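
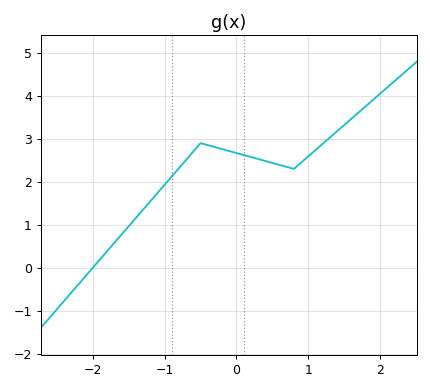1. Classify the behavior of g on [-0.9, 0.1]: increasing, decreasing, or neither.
neither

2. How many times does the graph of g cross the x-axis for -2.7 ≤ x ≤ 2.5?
1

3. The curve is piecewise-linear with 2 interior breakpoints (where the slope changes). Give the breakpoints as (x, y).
(-0.5, 2.9); (0.8, 2.3)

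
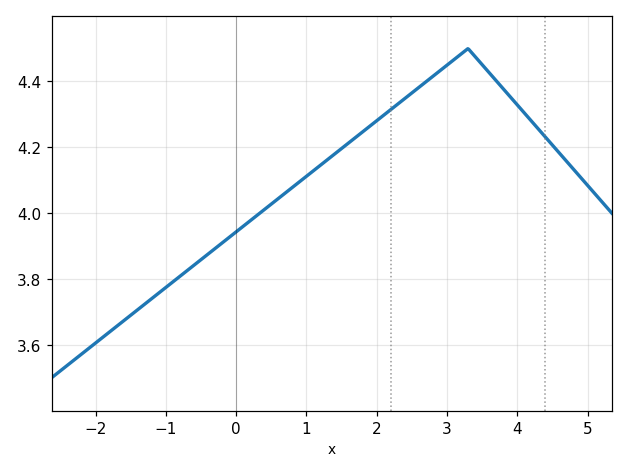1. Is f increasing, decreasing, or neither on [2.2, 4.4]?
neither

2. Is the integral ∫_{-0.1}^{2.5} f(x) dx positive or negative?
positive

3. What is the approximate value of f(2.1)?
4.3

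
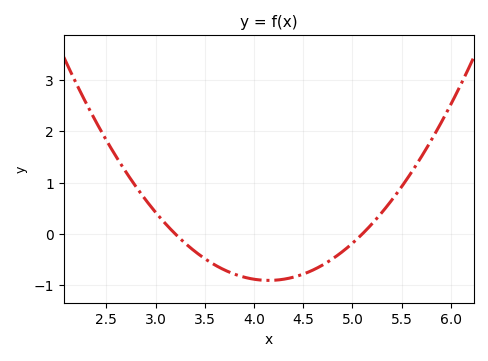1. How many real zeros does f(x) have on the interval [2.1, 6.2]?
2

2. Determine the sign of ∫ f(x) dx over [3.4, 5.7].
negative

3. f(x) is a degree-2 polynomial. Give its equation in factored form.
y = 1(x - 3.2)(x - 5.1)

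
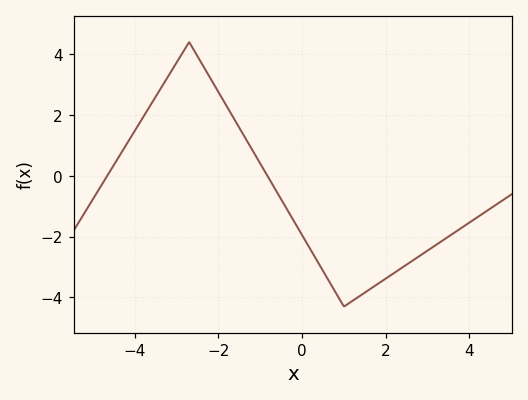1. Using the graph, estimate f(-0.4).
-1.01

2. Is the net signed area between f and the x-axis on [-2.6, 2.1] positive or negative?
negative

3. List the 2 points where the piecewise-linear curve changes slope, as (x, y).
(-2.7, 4.4); (1, -4.3)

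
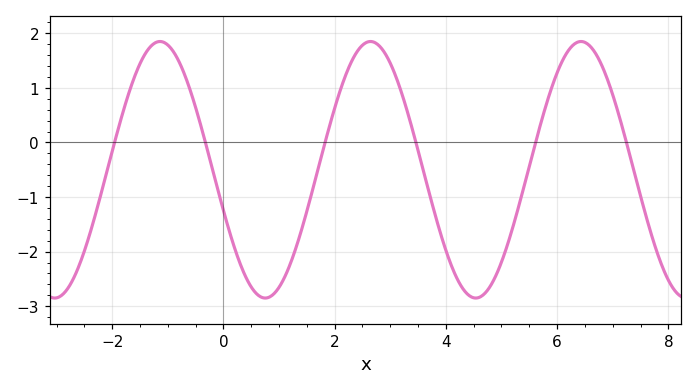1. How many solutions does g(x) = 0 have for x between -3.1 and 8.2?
6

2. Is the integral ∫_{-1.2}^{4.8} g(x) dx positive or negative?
negative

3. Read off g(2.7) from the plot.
1.8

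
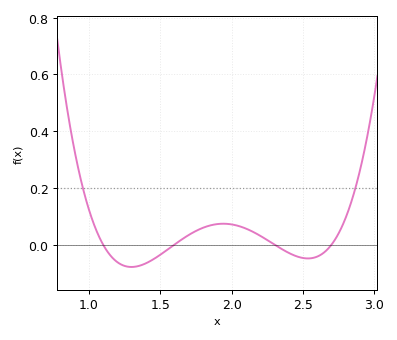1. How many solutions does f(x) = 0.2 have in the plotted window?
2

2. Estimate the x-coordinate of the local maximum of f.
1.95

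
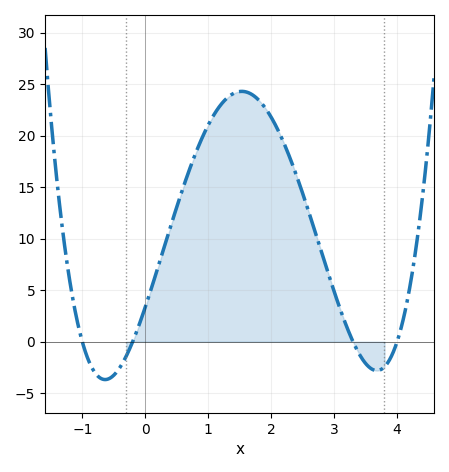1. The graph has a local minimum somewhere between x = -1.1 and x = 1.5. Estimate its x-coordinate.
-0.6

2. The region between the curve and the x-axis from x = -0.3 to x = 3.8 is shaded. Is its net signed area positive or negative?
positive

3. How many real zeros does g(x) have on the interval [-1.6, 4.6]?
4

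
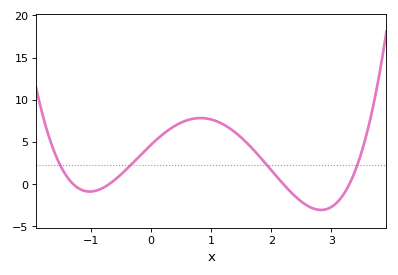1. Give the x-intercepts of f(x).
-1.3, -0.7, 2.2, 3.3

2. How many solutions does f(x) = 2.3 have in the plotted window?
4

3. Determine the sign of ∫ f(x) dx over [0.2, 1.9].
positive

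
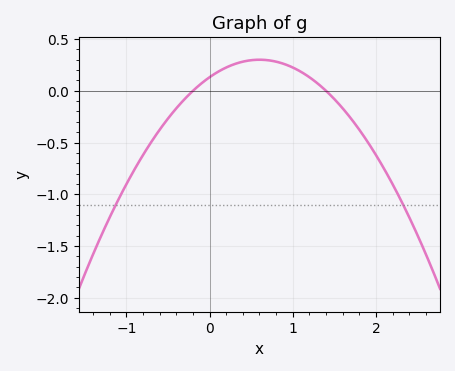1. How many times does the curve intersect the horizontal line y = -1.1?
2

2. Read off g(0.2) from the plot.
0.25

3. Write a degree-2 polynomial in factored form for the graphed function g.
y = -0.47(x + 0.2)(x - 1.4)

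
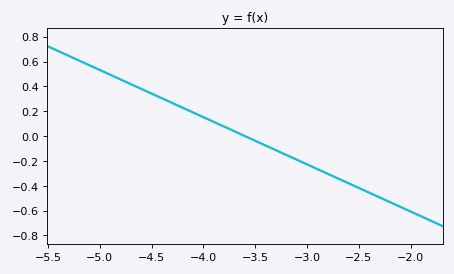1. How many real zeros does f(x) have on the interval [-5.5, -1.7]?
1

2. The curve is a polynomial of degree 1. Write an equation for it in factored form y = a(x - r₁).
y = -0.38(x + 3.6)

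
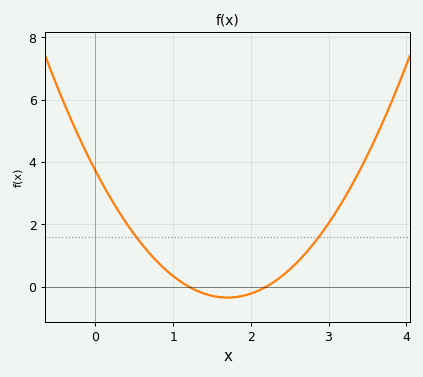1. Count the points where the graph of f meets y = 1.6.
2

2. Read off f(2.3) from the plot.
0.155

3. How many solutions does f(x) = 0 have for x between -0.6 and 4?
2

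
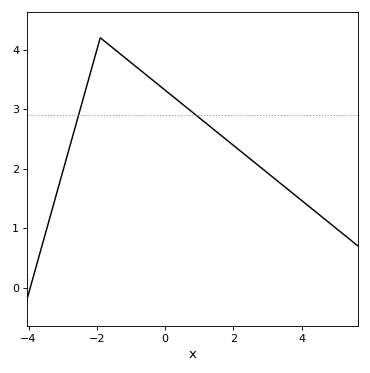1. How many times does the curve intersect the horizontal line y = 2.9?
2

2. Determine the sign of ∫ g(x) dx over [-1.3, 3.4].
positive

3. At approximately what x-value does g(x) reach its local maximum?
-1.8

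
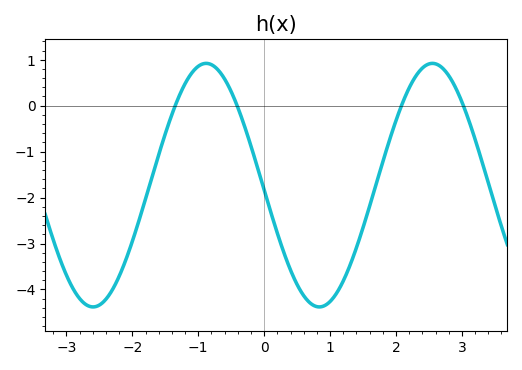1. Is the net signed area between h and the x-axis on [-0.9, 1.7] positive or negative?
negative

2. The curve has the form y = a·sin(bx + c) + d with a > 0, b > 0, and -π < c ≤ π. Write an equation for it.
y = 2.65sin(1.8x - 3.1) - 1.73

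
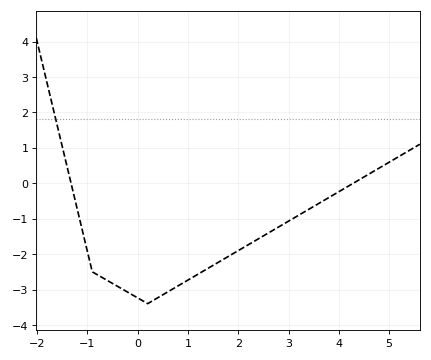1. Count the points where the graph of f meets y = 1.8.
1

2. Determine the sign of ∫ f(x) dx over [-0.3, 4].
negative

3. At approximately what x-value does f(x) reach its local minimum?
0.2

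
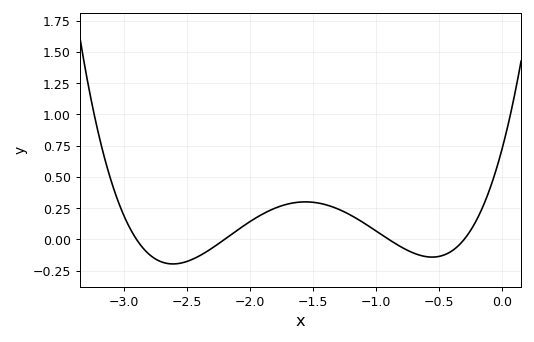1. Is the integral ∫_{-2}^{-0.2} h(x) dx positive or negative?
positive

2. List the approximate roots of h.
-2.9, -2.2, -0.9, -0.3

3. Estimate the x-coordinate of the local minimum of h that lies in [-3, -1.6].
-2.6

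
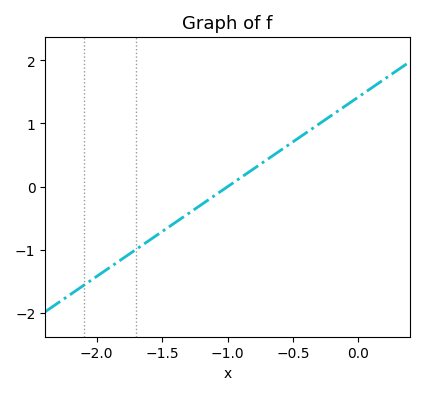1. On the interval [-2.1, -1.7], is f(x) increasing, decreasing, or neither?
increasing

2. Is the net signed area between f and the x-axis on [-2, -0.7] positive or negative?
negative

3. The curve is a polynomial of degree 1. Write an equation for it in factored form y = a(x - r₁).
y = 1.42(x + 1)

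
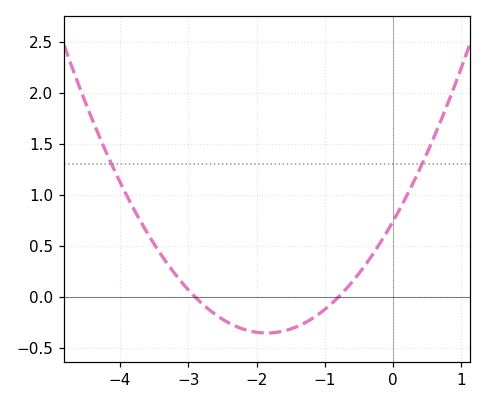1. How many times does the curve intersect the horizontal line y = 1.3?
2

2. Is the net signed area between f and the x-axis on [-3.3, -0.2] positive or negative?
negative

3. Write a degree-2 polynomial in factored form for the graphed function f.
y = 0.32(x + 2.9)(x + 0.8)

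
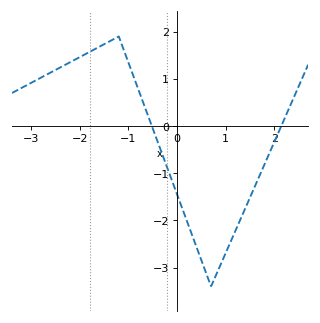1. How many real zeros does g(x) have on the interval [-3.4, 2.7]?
2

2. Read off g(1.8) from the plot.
-0.813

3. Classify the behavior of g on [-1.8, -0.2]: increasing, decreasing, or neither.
neither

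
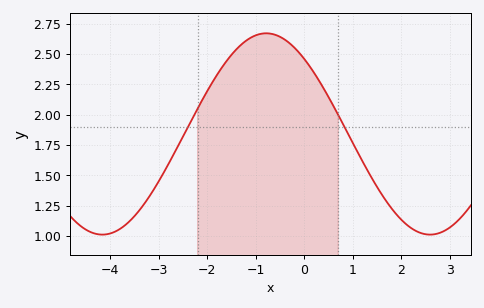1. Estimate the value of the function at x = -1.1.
2.63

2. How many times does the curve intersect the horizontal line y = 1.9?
2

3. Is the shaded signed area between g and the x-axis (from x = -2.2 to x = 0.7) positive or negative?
positive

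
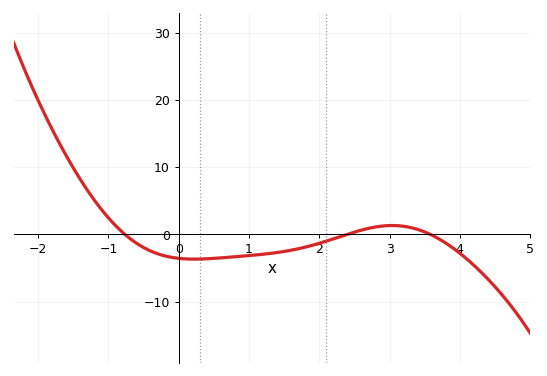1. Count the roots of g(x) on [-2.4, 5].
3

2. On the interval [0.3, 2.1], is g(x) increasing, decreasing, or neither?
increasing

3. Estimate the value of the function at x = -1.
2.46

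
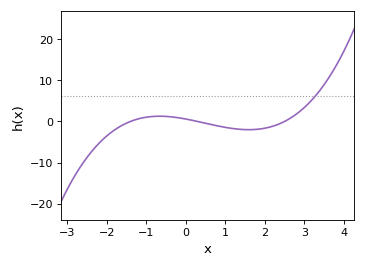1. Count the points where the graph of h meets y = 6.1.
1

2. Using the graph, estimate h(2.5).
0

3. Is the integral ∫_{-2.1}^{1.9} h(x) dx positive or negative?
negative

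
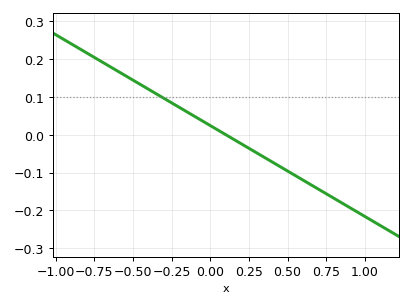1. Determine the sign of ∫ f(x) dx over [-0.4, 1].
negative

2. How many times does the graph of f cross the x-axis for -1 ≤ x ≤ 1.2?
1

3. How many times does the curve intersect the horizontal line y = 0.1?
1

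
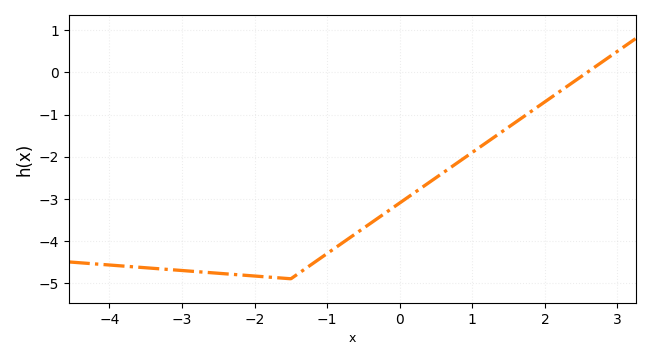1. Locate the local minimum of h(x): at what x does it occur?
-1.5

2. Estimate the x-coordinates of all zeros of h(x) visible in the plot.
2.58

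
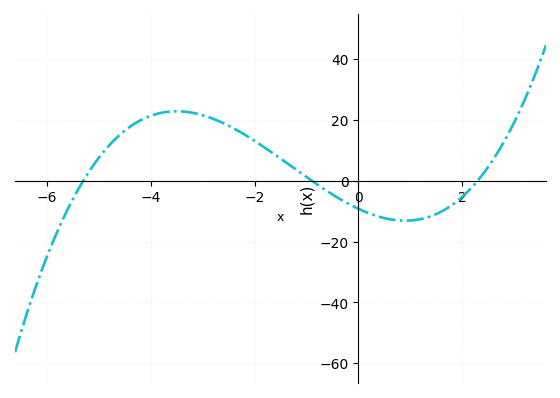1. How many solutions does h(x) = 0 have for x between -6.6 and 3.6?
3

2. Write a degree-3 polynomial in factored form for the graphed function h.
y = 0.84(x + 5.3)(x + 0.9)(x - 2.3)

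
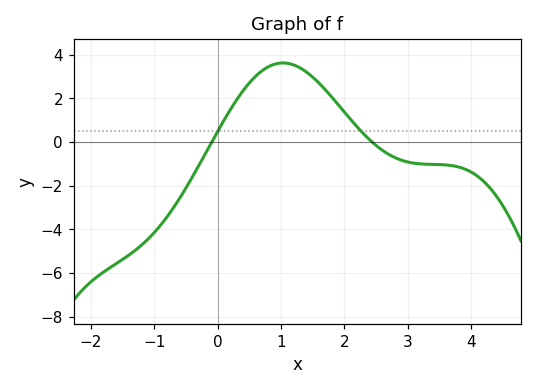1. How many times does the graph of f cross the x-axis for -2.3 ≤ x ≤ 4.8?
2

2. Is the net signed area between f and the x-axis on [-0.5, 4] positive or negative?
positive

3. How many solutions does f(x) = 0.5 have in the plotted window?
2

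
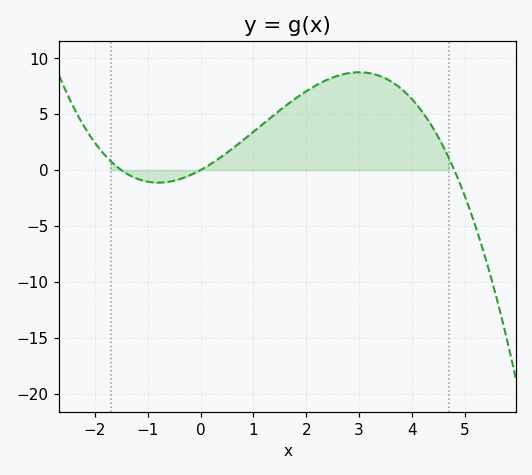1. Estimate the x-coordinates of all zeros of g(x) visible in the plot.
-1.4, 0, 4.8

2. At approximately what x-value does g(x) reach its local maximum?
3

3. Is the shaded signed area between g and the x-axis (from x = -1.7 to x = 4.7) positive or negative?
positive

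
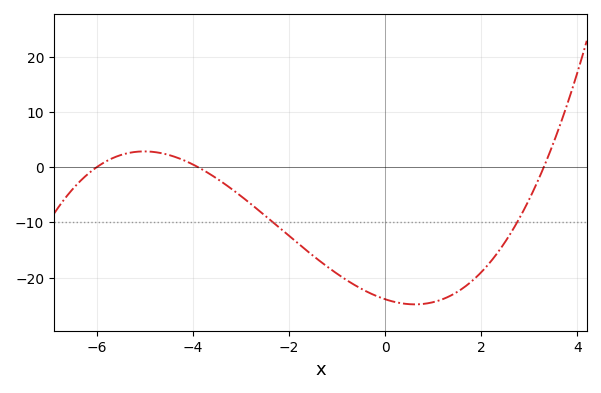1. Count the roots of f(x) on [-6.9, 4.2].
3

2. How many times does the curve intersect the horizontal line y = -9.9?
2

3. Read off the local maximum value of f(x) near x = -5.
2.83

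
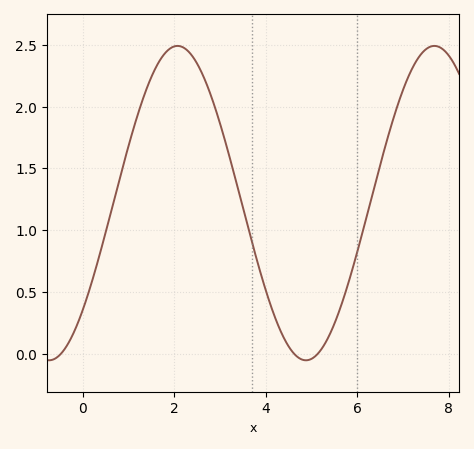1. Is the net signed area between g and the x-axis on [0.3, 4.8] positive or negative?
positive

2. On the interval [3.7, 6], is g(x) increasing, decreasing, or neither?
neither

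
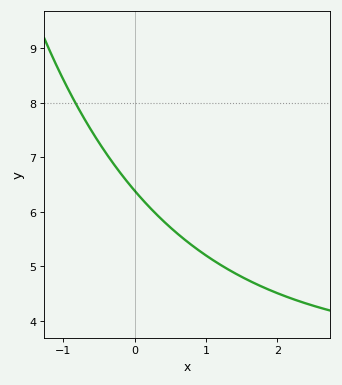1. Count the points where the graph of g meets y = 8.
1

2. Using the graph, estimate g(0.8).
5.4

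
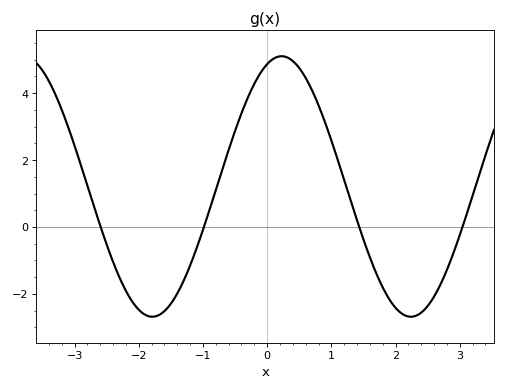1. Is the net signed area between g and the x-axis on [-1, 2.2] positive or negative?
positive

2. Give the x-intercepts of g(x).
-2.6, -1, 1.4, 3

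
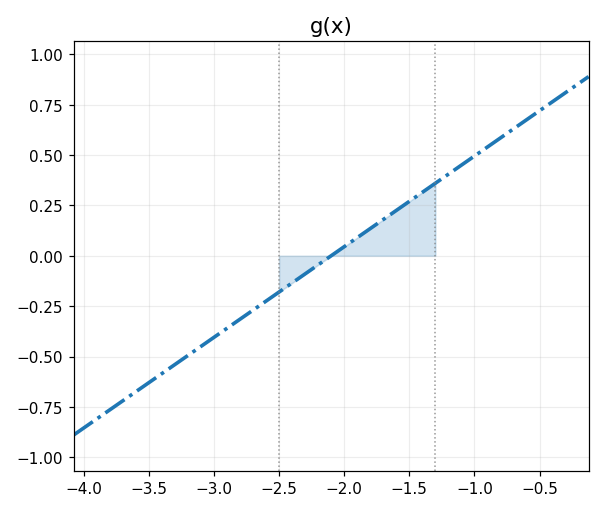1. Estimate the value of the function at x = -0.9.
0.54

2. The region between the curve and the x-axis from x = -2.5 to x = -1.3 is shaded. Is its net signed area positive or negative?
positive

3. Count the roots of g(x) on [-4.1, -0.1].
1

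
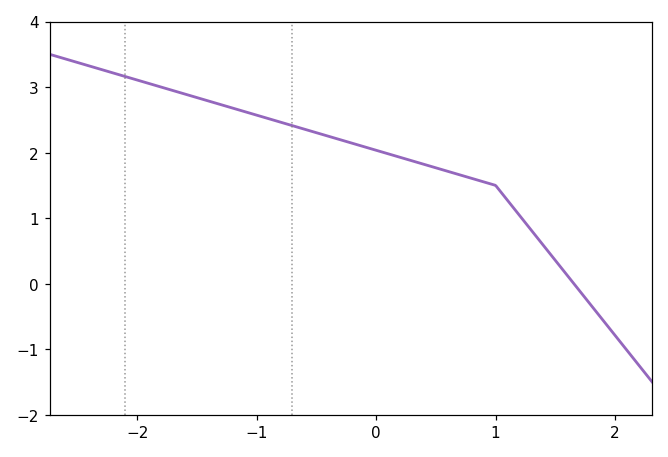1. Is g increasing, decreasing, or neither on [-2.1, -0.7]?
decreasing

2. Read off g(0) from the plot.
2.04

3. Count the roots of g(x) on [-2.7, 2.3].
1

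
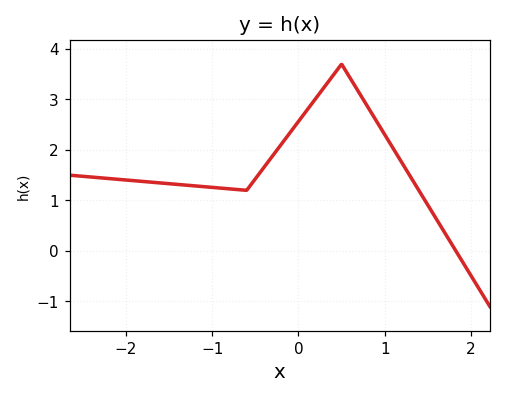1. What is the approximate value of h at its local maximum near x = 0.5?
3.7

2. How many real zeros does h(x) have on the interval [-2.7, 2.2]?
1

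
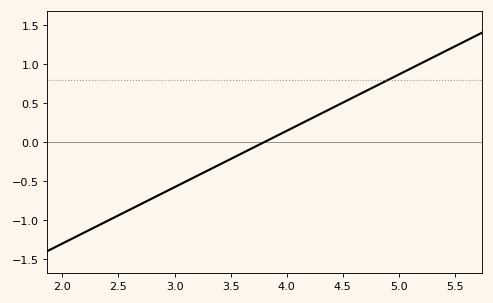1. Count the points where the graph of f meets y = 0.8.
1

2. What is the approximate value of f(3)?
-0.6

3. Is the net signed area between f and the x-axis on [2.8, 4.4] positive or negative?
negative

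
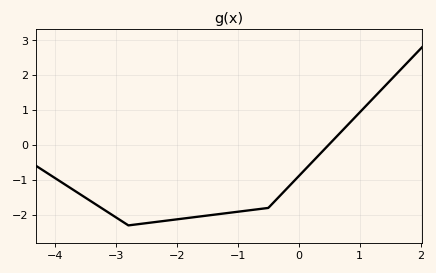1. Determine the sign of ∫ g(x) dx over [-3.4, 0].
negative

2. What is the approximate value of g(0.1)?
-0.7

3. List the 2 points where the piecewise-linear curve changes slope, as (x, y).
(-2.8, -2.3); (-0.5, -1.8)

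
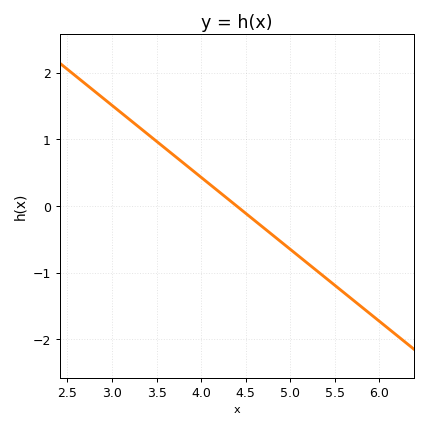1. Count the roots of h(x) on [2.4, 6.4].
1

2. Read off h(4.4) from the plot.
0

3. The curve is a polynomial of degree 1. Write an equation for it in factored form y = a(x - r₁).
y = -1.08(x - 4.4)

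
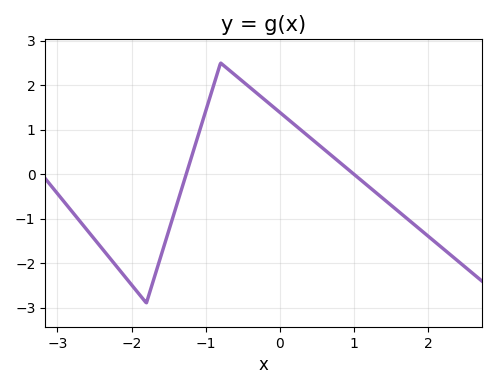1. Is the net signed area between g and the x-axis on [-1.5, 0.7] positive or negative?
positive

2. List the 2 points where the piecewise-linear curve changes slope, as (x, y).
(-1.8, -2.9); (-0.8, 2.5)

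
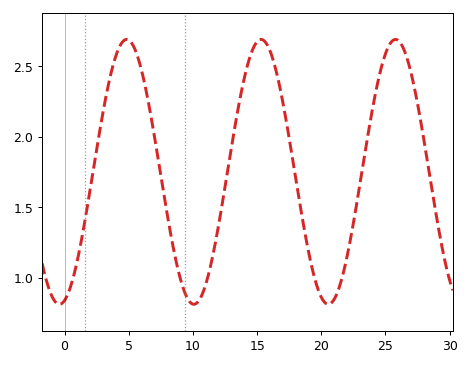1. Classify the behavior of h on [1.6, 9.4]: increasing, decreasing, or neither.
neither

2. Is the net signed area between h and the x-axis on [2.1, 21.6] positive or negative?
positive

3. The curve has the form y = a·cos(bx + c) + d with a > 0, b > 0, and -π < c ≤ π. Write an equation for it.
y = 0.94cos(0.6x - 2.9) + 1.75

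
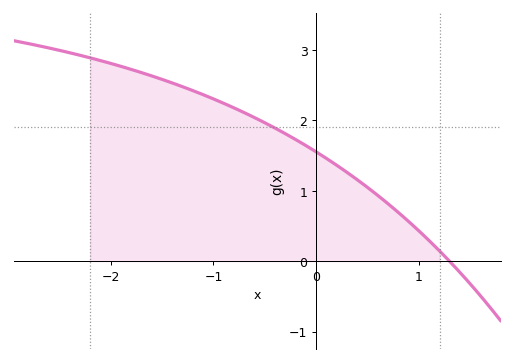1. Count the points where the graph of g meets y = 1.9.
1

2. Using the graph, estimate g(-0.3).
1.81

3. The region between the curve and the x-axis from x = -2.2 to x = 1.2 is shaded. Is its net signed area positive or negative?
positive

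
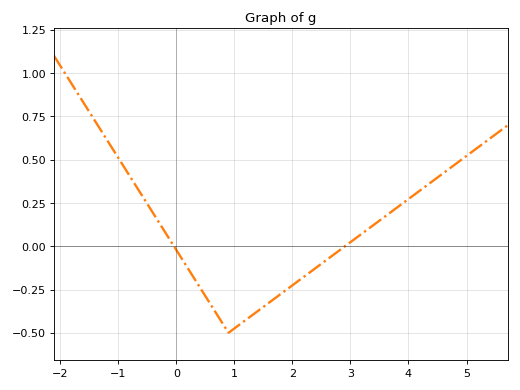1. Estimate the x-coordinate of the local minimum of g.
0.901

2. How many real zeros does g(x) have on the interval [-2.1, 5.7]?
2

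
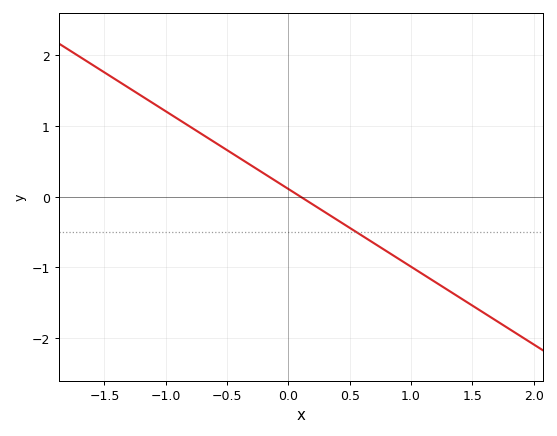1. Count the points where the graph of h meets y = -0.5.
1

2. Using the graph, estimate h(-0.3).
0.44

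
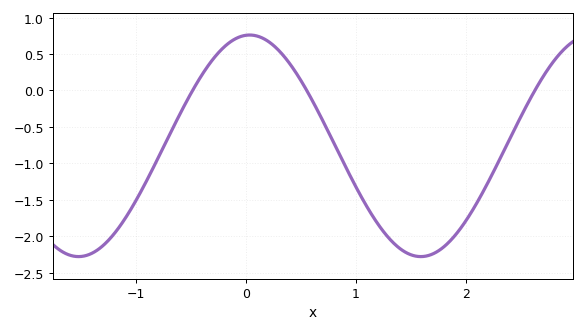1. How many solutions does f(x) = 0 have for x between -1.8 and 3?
3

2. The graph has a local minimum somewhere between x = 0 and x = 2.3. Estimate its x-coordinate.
1.59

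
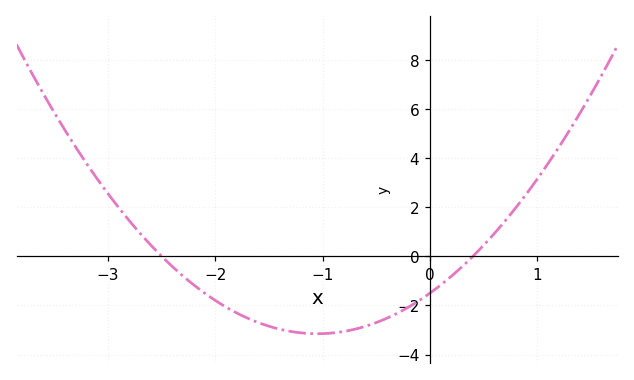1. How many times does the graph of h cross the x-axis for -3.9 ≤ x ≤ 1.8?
2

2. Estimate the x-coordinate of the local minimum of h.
-1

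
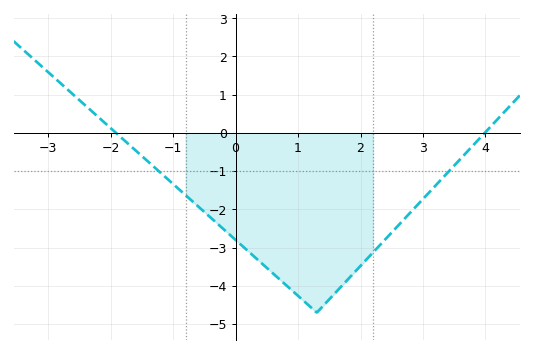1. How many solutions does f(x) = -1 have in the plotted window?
2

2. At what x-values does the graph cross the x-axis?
-2, 4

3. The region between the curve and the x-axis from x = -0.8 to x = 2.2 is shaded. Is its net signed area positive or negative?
negative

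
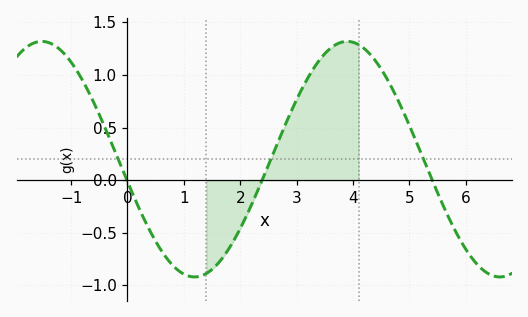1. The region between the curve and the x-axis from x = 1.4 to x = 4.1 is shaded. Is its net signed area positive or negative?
positive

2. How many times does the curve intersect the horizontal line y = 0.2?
3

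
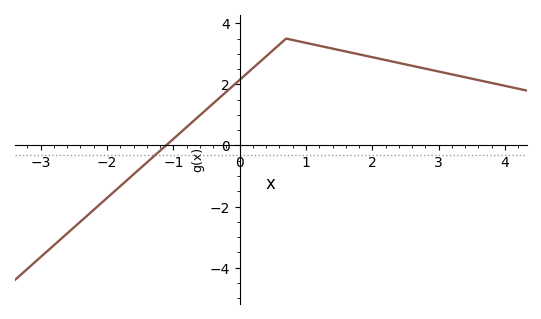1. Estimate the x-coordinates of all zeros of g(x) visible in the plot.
-1.11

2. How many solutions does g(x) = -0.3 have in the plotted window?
1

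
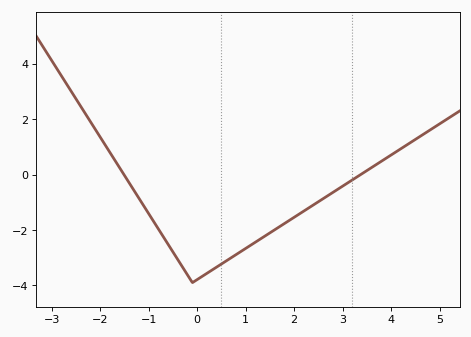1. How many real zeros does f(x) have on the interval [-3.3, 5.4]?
2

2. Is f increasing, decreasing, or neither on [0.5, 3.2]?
increasing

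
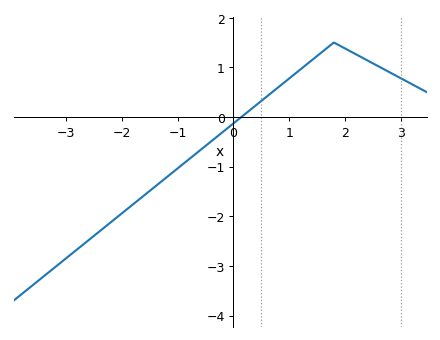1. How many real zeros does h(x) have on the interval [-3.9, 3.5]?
1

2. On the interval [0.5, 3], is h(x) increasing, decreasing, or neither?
neither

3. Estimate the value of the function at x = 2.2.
1.26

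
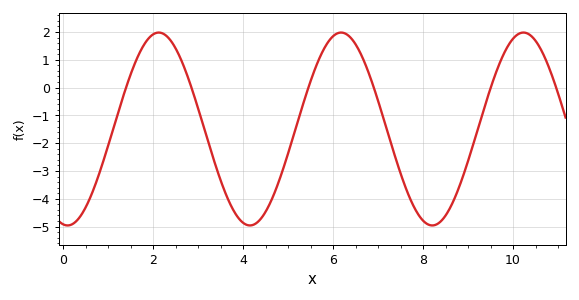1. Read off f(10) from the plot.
1.8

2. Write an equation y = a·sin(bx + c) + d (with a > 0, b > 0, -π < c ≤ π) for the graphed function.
y = 3.47sin(1.6x - 1.7) - 1.49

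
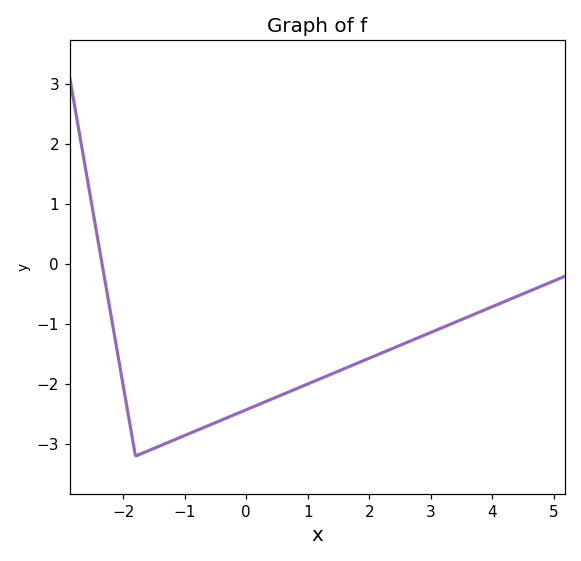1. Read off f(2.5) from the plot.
-1.35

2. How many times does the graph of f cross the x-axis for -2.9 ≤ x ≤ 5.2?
1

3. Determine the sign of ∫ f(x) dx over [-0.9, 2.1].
negative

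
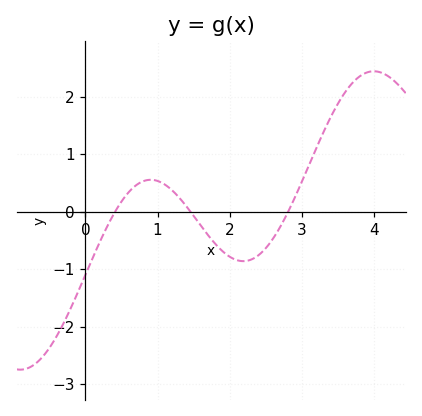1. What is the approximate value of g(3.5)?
1.9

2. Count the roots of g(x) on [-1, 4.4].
3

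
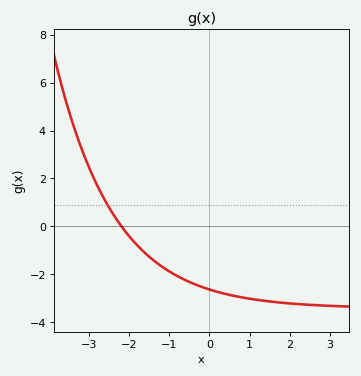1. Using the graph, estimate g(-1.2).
-1.66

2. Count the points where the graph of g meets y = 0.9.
1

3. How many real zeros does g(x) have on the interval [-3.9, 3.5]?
1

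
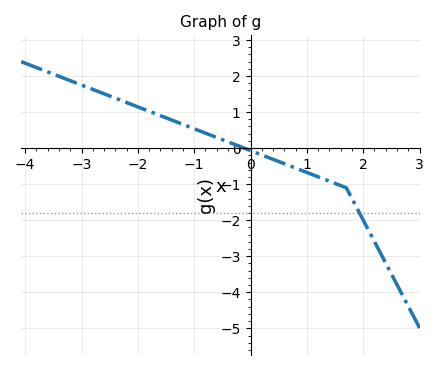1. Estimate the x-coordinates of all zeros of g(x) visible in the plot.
-0.115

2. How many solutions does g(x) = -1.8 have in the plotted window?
1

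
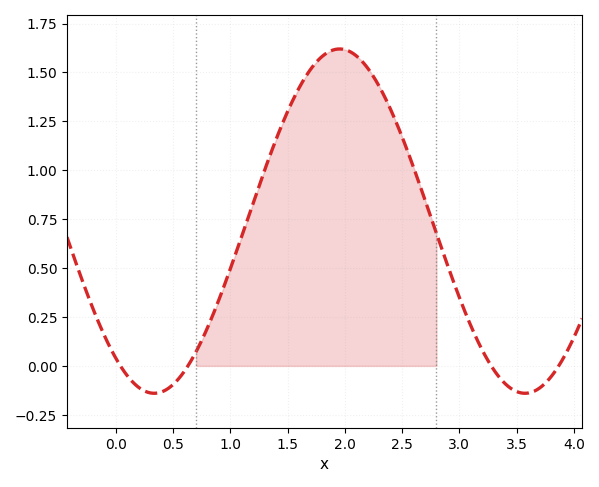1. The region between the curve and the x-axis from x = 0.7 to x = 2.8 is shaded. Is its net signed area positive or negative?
positive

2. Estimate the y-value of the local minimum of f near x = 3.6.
-0.14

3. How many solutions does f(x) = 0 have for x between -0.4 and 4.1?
4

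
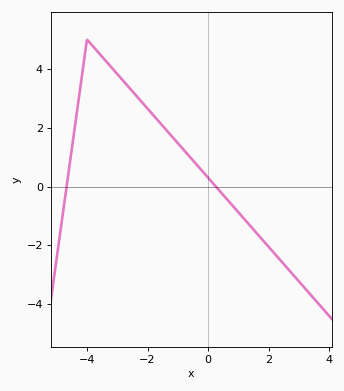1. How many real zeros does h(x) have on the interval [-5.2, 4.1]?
2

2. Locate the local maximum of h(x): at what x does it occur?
-4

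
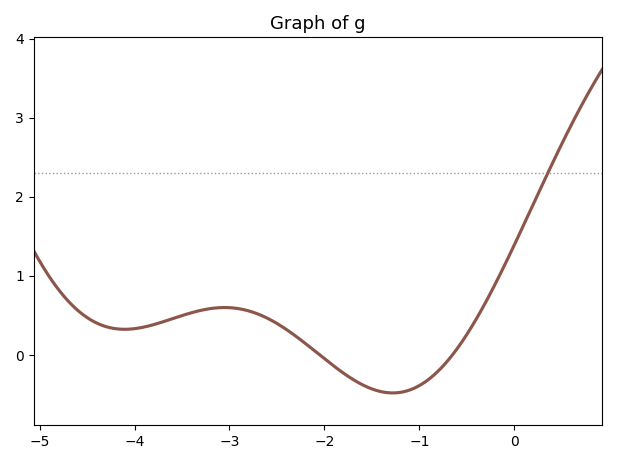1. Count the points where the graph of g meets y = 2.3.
1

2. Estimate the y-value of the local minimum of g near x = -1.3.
-0.481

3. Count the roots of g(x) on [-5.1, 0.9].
2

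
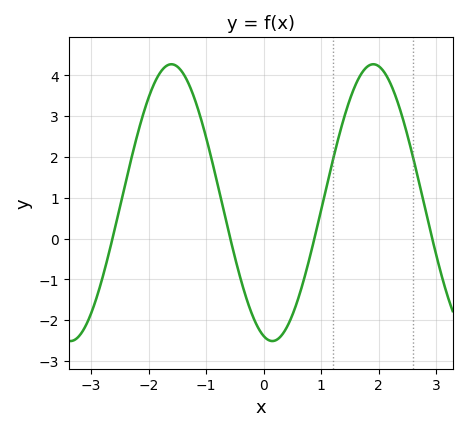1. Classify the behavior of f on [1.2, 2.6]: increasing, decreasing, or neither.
neither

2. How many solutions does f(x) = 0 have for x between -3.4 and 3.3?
4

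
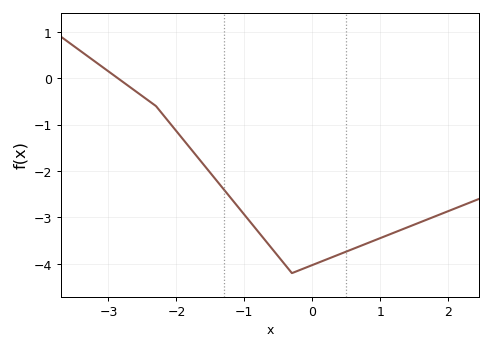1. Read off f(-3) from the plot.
0.1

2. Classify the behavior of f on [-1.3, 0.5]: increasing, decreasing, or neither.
neither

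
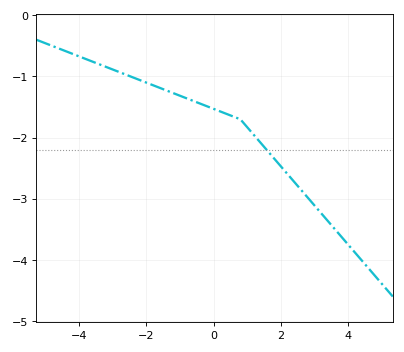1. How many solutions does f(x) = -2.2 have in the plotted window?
1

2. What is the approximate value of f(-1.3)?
-1.3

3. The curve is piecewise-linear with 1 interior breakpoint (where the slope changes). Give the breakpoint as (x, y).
(0.8, -1.7)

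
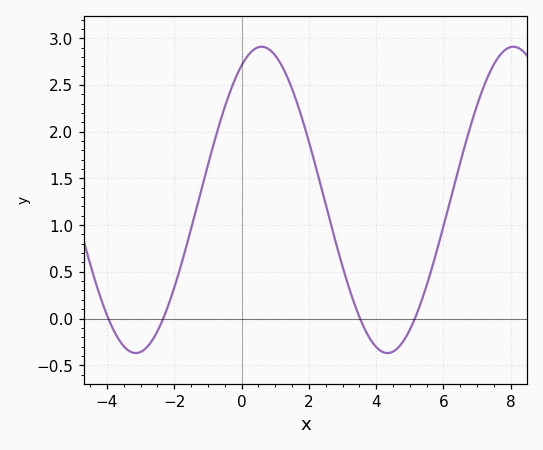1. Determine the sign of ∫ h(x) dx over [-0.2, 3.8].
positive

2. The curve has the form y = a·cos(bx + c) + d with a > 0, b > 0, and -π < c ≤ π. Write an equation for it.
y = 1.64cos(0.84x - 0.5) + 1.27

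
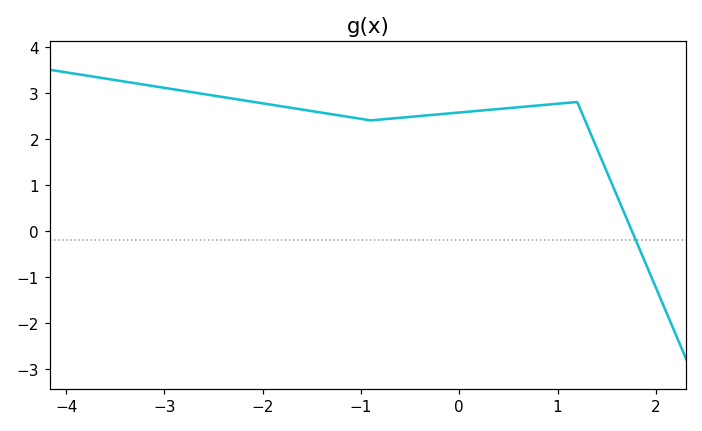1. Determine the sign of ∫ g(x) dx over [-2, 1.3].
positive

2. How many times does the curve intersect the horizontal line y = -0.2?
1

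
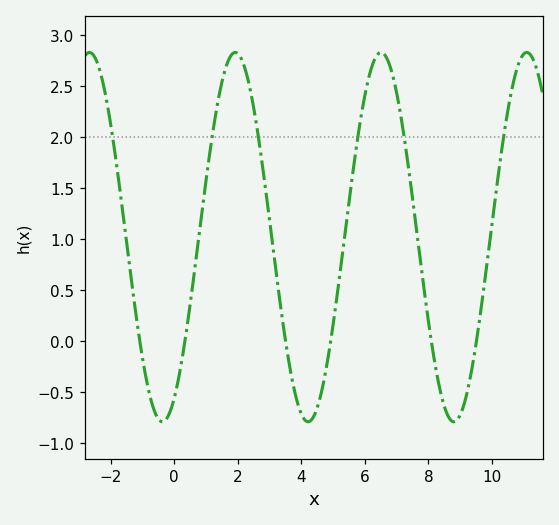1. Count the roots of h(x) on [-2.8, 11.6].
6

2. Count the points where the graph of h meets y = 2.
6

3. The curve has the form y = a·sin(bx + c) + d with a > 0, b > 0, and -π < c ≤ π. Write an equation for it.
y = 1.81sin(1.4x - 1.1) + 1.02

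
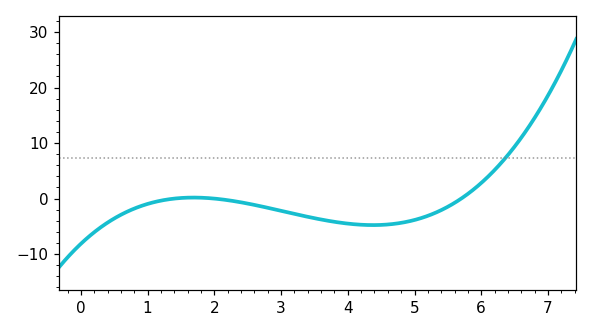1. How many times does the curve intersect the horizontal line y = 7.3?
1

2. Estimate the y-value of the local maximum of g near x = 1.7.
0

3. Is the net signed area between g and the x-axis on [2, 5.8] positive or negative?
negative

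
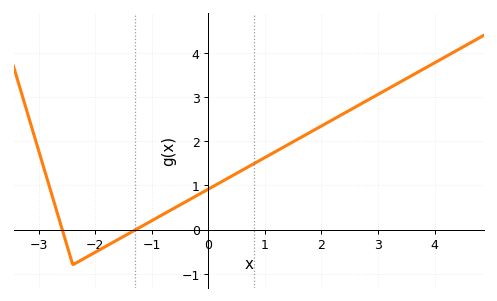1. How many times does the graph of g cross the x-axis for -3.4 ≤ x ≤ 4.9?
2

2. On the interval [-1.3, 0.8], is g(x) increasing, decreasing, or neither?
increasing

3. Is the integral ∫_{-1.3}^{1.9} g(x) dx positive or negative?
positive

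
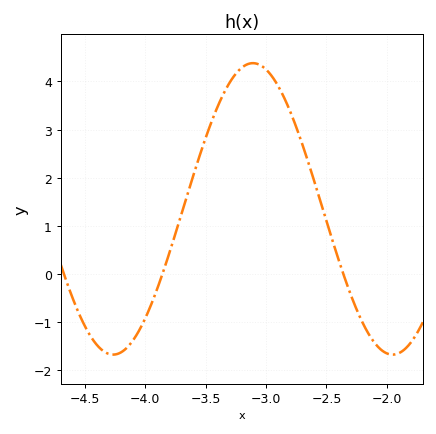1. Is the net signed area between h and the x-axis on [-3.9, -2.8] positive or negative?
positive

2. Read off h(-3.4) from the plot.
3.48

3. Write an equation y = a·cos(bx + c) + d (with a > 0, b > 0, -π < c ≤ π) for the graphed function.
y = 3.03cos(2.72x + 2.17) + 1.35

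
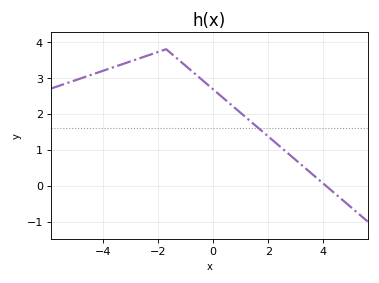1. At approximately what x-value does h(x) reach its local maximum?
-1.8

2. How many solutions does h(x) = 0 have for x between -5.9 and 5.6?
1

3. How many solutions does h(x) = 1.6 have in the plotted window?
1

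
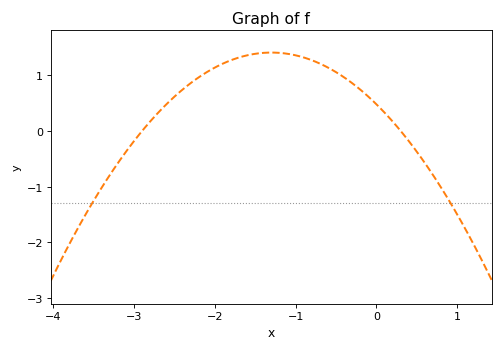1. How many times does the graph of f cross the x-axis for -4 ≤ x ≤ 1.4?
2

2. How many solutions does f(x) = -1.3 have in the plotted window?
2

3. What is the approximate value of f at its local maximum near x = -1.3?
1.41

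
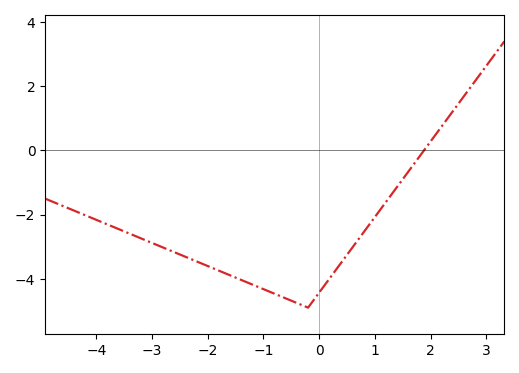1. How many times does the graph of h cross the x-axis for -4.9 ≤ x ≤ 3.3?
1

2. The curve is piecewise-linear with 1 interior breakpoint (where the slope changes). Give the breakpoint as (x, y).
(-0.2, -4.9)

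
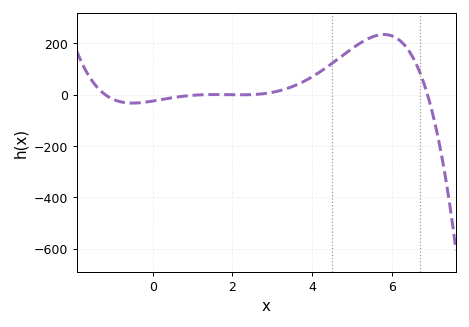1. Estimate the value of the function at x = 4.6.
140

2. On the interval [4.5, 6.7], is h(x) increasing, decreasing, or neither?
neither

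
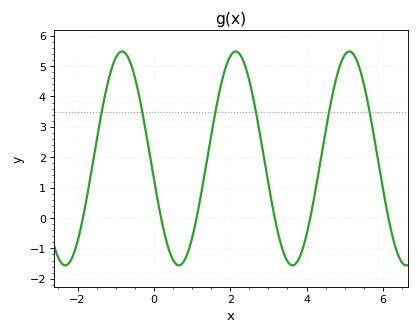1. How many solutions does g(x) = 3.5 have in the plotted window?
6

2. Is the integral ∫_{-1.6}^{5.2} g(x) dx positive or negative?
positive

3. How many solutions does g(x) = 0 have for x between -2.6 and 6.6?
6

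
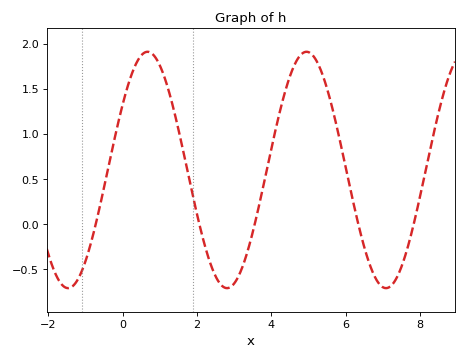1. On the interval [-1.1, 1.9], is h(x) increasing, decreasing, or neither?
neither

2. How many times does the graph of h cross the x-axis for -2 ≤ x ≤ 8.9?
5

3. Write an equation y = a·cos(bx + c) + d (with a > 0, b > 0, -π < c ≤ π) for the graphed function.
y = 1.31cos(1.5x - 0.98) + 0.6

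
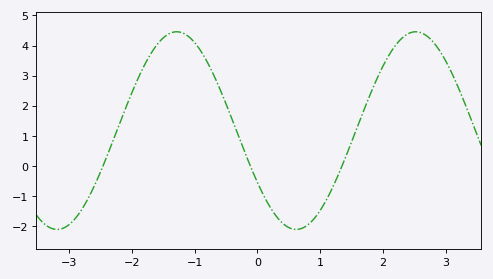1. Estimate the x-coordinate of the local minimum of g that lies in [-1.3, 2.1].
0.6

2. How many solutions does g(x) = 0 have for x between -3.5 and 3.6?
3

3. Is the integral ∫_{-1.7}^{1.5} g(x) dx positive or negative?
positive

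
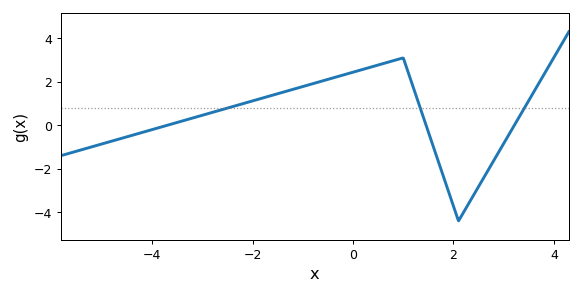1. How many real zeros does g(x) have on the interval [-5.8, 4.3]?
3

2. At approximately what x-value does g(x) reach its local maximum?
1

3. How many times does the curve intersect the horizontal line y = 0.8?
3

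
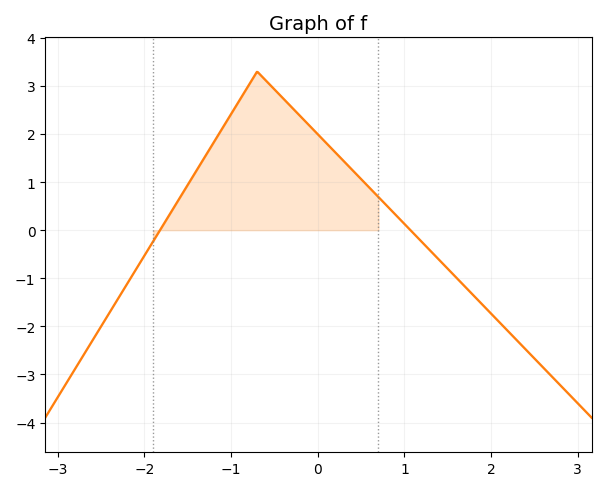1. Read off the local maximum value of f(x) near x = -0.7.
3.3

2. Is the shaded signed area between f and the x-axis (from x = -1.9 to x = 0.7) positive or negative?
positive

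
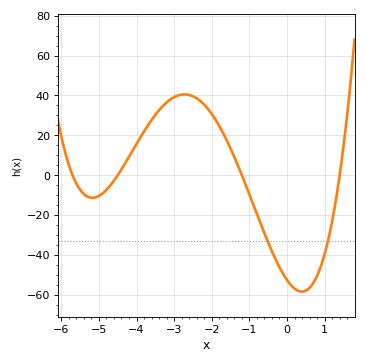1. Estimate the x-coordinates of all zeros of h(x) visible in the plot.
-5.6, -4.6, -1.2, 1.4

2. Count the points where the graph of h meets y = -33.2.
2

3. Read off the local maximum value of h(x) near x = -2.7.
40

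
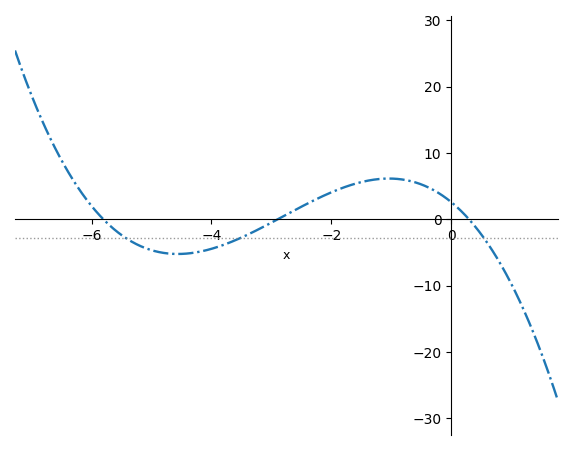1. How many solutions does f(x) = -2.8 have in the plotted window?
3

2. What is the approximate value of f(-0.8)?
6.01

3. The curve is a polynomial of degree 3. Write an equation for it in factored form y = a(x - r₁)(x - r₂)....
y = -0.52(x + 5.8)(x + 2.9)(x - 0.3)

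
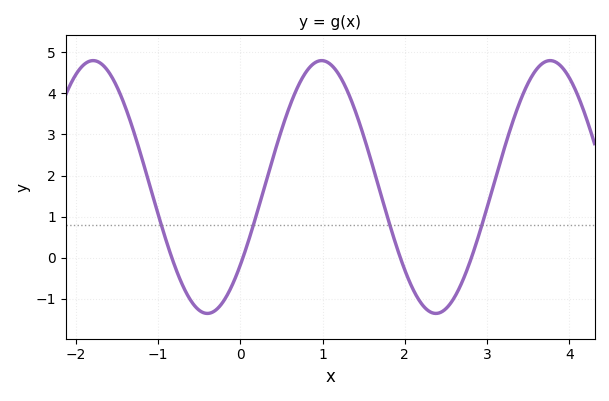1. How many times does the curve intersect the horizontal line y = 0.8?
4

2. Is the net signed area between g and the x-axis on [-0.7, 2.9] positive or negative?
positive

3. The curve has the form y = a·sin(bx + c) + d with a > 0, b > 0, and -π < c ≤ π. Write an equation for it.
y = 3.08sin(2.26x - 0.662) + 1.72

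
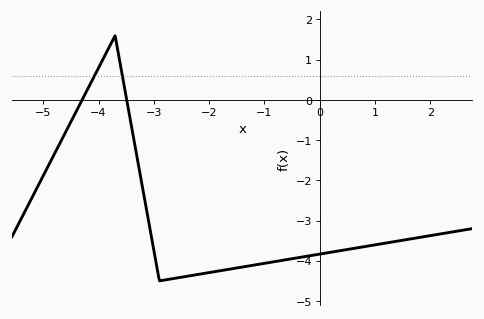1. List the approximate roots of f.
-4.3, -3.49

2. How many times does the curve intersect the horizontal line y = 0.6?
2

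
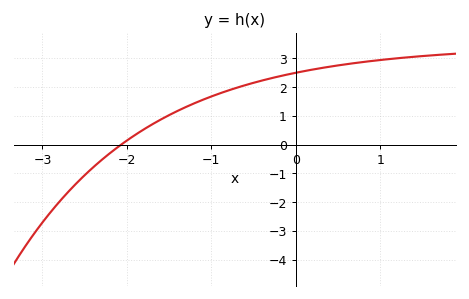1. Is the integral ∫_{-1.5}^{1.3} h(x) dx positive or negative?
positive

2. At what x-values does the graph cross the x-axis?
-2.1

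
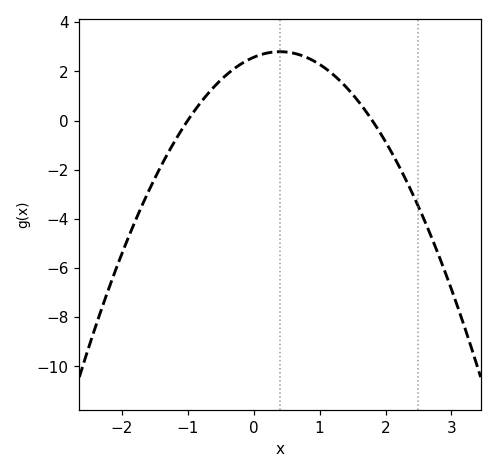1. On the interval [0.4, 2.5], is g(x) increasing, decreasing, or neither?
decreasing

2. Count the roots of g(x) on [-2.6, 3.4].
2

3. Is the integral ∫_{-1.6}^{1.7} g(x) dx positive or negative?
positive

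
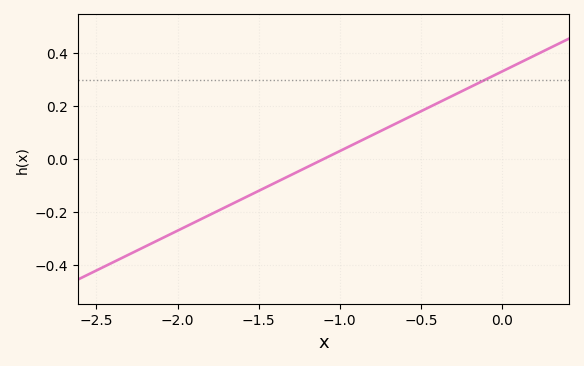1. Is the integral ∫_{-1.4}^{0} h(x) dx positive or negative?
positive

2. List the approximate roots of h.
-1.1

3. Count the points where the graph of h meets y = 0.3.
1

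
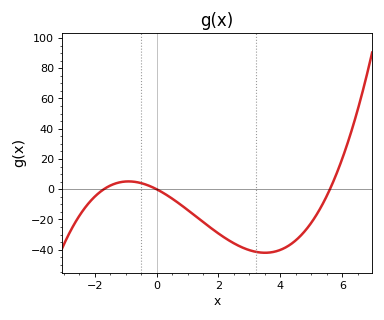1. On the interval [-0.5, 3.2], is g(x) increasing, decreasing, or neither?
decreasing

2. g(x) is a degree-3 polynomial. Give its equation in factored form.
y = 1.1(x + 1.7)(x - 0)(x - 5.6)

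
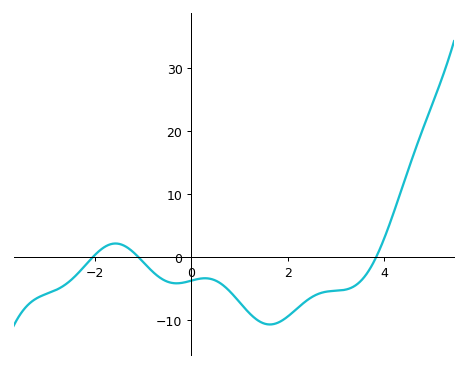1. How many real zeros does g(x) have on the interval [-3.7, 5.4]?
3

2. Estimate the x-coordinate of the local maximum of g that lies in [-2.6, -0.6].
-1.57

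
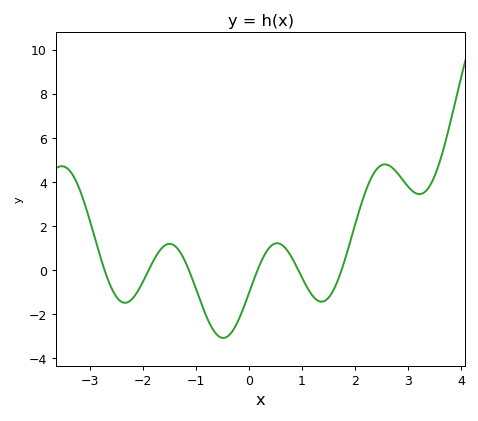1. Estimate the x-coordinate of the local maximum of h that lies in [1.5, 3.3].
2.57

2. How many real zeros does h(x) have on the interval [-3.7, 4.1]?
6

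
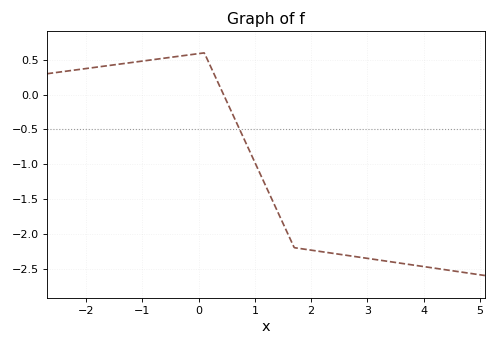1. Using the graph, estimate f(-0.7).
0.514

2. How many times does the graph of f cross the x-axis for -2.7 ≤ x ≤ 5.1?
1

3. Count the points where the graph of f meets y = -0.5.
1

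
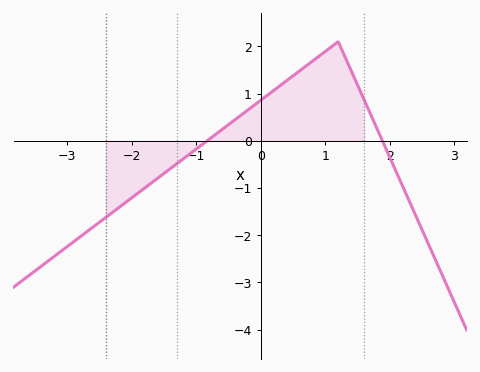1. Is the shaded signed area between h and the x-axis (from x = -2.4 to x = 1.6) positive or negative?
positive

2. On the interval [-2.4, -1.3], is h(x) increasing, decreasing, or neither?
increasing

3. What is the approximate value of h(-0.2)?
0.7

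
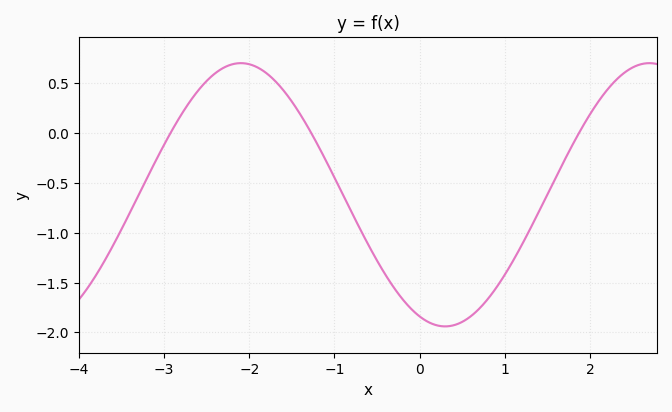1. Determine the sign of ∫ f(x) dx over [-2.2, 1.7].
negative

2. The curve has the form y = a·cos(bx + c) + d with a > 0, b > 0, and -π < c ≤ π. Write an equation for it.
y = 1.32cos(1.31x + 2.75) - 0.62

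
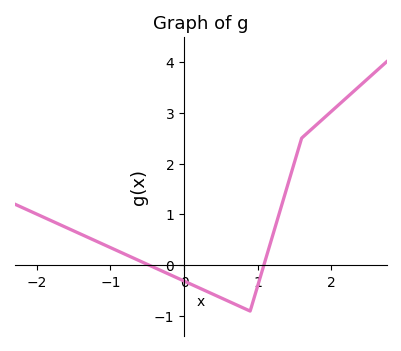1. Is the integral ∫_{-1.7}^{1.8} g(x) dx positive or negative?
positive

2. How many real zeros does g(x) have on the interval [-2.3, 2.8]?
2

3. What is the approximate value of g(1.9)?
2.89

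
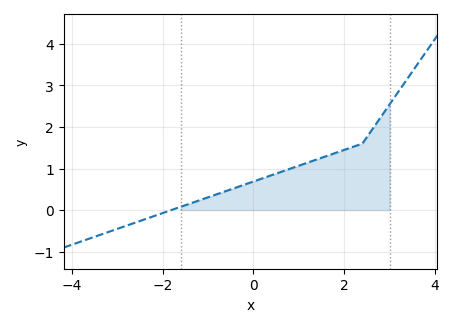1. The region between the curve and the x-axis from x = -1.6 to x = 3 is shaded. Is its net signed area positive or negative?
positive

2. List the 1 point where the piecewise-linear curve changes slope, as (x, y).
(2.4, 1.6)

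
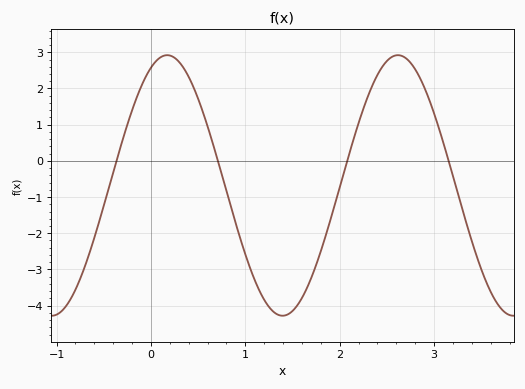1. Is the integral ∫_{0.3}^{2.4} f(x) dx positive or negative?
negative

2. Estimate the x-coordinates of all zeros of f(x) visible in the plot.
-0.365, 0.709, 2.08, 3.15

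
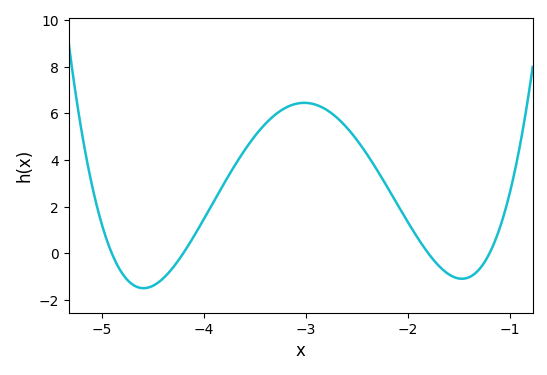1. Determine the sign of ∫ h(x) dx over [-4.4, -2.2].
positive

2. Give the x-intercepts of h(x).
-4.9, -4.2, -1.8, -1.2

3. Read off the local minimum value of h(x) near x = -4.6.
-1.4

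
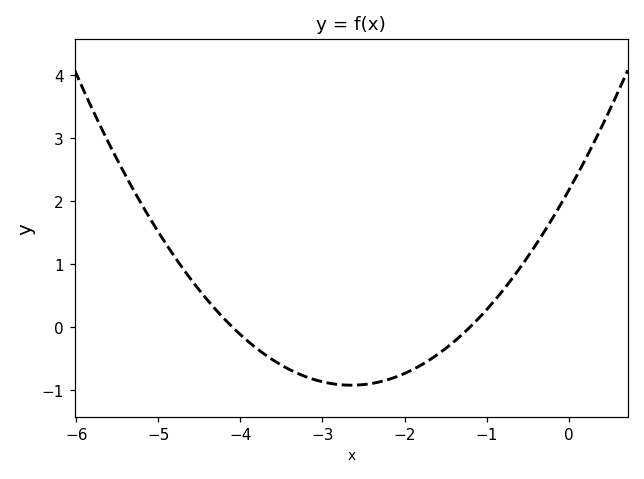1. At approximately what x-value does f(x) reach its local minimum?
-2.6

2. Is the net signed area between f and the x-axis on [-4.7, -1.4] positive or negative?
negative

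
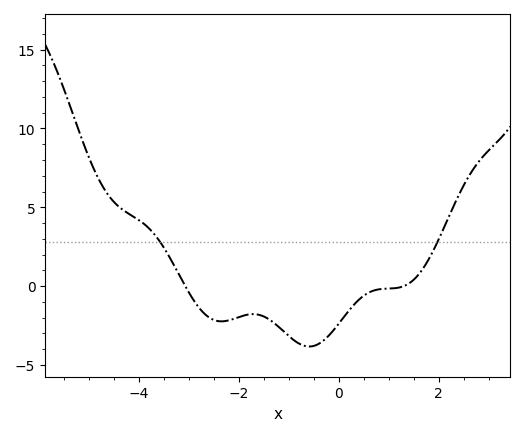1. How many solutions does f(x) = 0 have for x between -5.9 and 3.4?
2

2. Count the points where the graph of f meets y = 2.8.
2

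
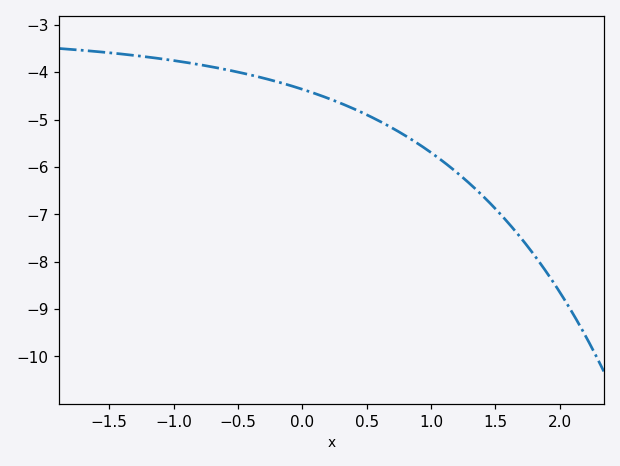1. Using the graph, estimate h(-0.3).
-4.13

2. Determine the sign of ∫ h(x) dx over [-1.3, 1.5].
negative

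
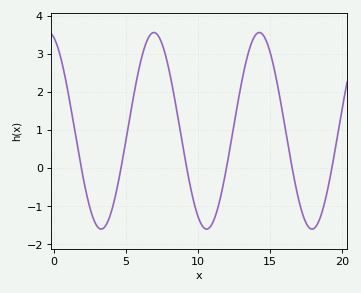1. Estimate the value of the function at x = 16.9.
-0.679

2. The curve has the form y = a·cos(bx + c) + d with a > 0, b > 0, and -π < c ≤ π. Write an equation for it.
y = 2.58cos(0.86x + 0.302) + 0.98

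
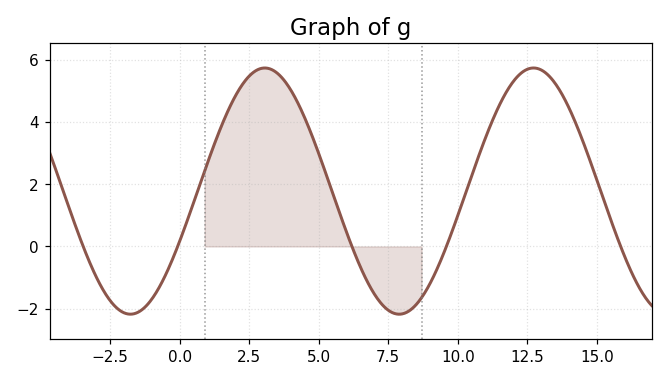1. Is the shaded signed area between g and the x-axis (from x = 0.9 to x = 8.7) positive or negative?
positive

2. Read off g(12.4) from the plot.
5.6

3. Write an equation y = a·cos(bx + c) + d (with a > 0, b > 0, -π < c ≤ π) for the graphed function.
y = 3.96cos(0.65x - 2) + 1.78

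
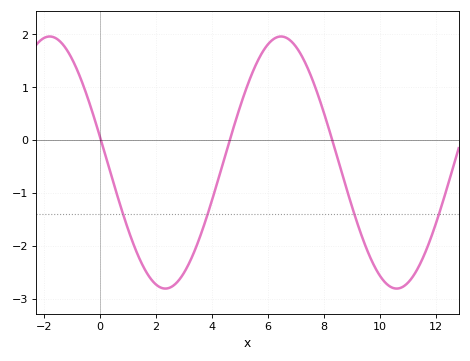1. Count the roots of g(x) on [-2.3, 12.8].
3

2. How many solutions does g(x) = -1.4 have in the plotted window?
4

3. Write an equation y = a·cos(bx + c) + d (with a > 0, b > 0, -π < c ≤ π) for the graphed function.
y = 2.38cos(0.76x + 1.36) - 0.43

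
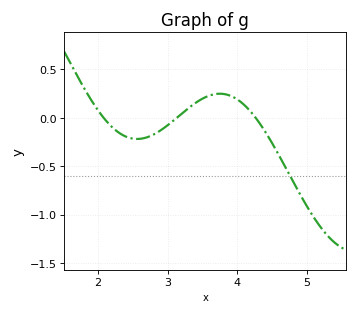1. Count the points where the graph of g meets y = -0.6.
1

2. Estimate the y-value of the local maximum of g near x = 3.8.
0.25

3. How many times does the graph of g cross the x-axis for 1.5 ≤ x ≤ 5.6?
3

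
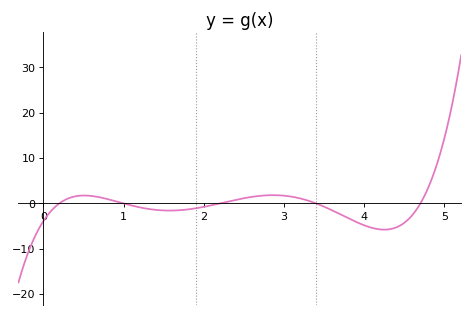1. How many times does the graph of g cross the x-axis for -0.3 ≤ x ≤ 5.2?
5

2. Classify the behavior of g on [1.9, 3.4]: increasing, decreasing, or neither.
neither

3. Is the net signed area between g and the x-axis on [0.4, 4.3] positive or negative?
negative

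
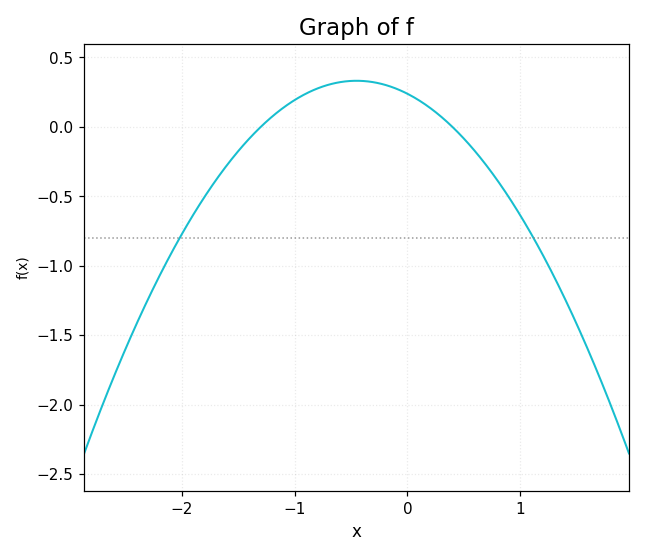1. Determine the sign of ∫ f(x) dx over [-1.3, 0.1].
positive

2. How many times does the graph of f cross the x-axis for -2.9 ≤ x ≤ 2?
2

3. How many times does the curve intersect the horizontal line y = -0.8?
2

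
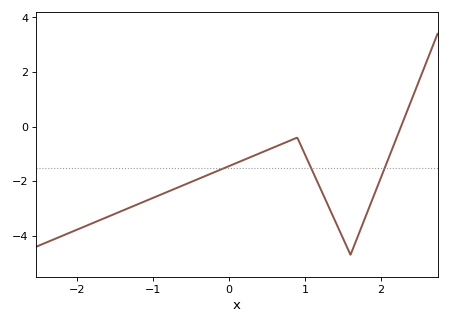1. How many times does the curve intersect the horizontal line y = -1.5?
3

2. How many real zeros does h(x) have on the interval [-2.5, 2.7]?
1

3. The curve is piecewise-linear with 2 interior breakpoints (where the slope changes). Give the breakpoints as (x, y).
(0.9, -0.4); (1.6, -4.7)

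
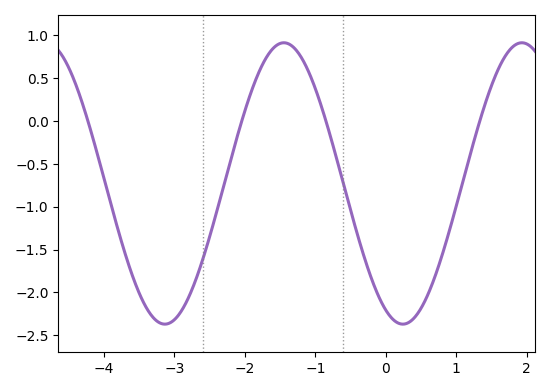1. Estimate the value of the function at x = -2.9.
-2.2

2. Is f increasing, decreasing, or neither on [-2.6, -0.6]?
neither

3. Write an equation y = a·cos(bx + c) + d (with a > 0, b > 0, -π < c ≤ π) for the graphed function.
y = 1.64cos(1.9x + 2.7) - 0.73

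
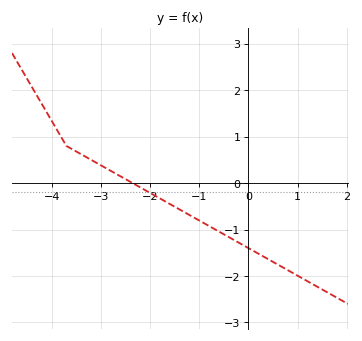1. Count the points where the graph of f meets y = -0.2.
1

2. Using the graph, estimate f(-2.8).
0.3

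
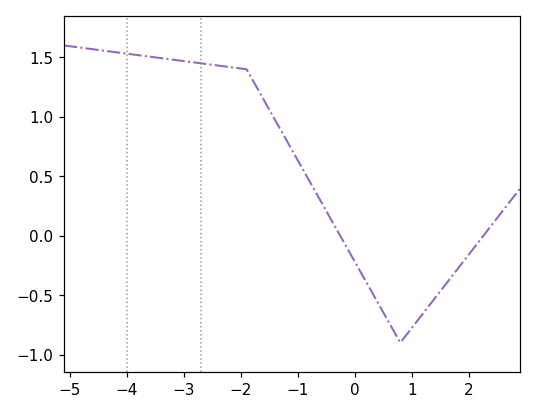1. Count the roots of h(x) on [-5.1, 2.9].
2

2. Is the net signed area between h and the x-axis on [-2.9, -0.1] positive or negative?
positive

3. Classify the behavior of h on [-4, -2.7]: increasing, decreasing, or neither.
decreasing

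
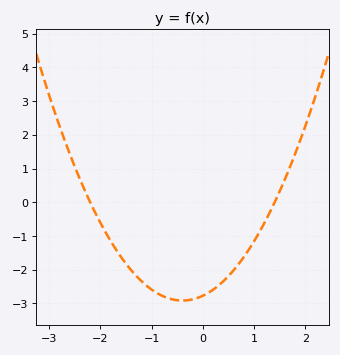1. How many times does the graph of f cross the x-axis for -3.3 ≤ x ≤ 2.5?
2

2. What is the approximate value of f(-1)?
-2.59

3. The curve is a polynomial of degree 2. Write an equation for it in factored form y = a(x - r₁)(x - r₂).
y = 0.9(x + 2.2)(x - 1.4)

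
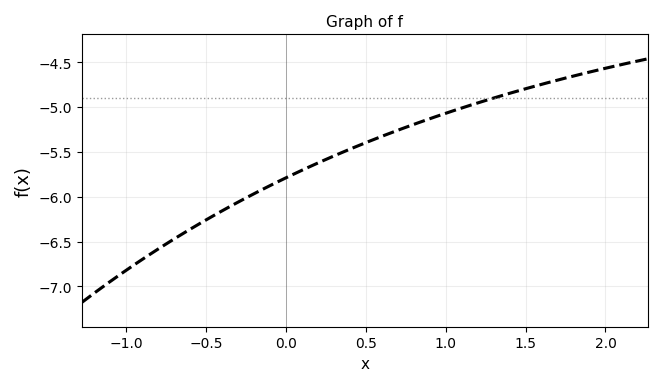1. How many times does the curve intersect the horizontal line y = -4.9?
1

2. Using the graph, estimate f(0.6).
-5.33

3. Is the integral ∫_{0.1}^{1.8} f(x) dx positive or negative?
negative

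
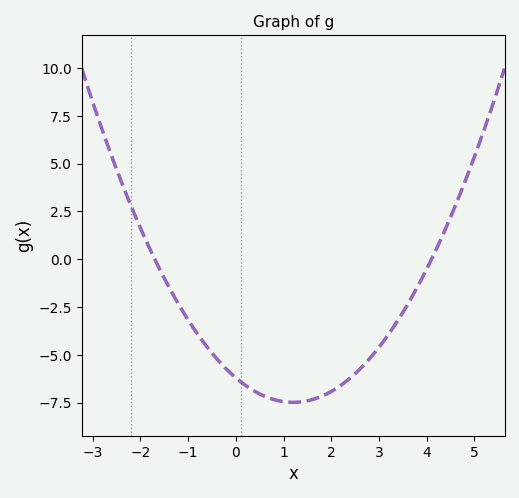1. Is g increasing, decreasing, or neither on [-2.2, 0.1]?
decreasing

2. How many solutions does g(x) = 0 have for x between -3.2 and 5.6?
2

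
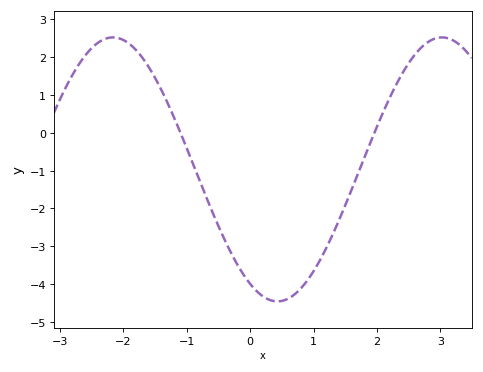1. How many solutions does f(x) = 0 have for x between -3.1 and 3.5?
2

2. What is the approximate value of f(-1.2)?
0.395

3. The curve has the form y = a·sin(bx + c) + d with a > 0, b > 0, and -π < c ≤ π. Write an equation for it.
y = 3.49sin(1.21x - 2.09) - 0.97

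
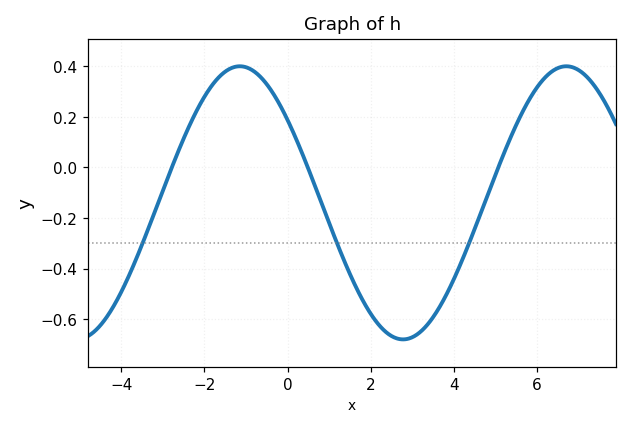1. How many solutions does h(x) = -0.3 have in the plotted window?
3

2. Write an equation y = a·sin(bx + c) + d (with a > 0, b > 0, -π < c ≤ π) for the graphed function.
y = 0.54sin(0.8x + 2.49) - 0.14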